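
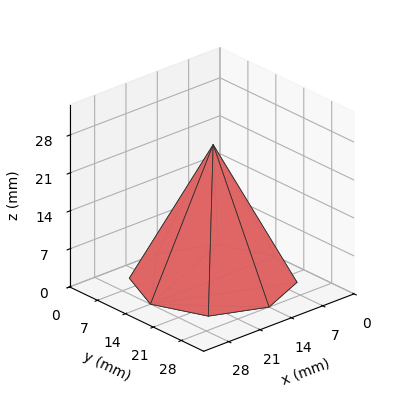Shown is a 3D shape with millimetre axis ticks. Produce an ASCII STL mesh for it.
Reading the render: the shape is a regular 8-sided pyramid, base circumscribed radius ≈ 14 mm, apex at z ≈ 25 mm (dimensions read to the nearest mm from the axis ticks). For the STL, each face is triangulated and given an outward normal.

solid part
  facet normal 0.0000 0.0000 -1.0000
    outer loop
      vertex 14.000 28.000 0.000
      vertex 23.899 23.899 0.000
      vertex 28.000 14.000 0.000
    endloop
  endfacet
  facet normal 0.0000 0.0000 -1.0000
    outer loop
      vertex 4.101 23.899 0.000
      vertex 14.000 28.000 0.000
      vertex 28.000 14.000 0.000
    endloop
  endfacet
  facet normal 0.0000 0.0000 -1.0000
    outer loop
      vertex 0.000 14.000 0.000
      vertex 4.101 23.899 0.000
      vertex 28.000 14.000 0.000
    endloop
  endfacet
  facet normal 0.0000 0.0000 -1.0000
    outer loop
      vertex 4.101 4.101 0.000
      vertex 0.000 14.000 0.000
      vertex 28.000 14.000 0.000
    endloop
  endfacet
  facet normal 0.0000 0.0000 -1.0000
    outer loop
      vertex 14.000 0.000 0.000
      vertex 4.101 4.101 0.000
      vertex 28.000 14.000 0.000
    endloop
  endfacet
  facet normal 0.0000 0.0000 -1.0000
    outer loop
      vertex 23.899 4.101 0.000
      vertex 14.000 0.000 0.000
      vertex 28.000 14.000 0.000
    endloop
  endfacet
  facet normal 0.8205 0.3399 0.4595
    outer loop
      vertex 28.000 14.000 0.000
      vertex 23.899 23.899 0.000
      vertex 14.000 14.000 25.000
    endloop
  endfacet
  facet normal 0.3399 0.8205 0.4595
    outer loop
      vertex 23.899 23.899 0.000
      vertex 14.000 28.000 0.000
      vertex 14.000 14.000 25.000
    endloop
  endfacet
  facet normal -0.3399 0.8205 0.4595
    outer loop
      vertex 14.000 28.000 0.000
      vertex 4.101 23.899 0.000
      vertex 14.000 14.000 25.000
    endloop
  endfacet
  facet normal -0.8205 0.3399 0.4595
    outer loop
      vertex 4.101 23.899 0.000
      vertex 0.000 14.000 0.000
      vertex 14.000 14.000 25.000
    endloop
  endfacet
  facet normal -0.8205 -0.3399 0.4595
    outer loop
      vertex 0.000 14.000 0.000
      vertex 4.101 4.101 0.000
      vertex 14.000 14.000 25.000
    endloop
  endfacet
  facet normal -0.3399 -0.8205 0.4595
    outer loop
      vertex 4.101 4.101 0.000
      vertex 14.000 0.000 0.000
      vertex 14.000 14.000 25.000
    endloop
  endfacet
  facet normal 0.3399 -0.8205 0.4595
    outer loop
      vertex 14.000 0.000 0.000
      vertex 23.899 4.101 0.000
      vertex 14.000 14.000 25.000
    endloop
  endfacet
  facet normal 0.8205 -0.3399 0.4595
    outer loop
      vertex 23.899 4.101 0.000
      vertex 28.000 14.000 0.000
      vertex 14.000 14.000 25.000
    endloop
  endfacet
endsolid part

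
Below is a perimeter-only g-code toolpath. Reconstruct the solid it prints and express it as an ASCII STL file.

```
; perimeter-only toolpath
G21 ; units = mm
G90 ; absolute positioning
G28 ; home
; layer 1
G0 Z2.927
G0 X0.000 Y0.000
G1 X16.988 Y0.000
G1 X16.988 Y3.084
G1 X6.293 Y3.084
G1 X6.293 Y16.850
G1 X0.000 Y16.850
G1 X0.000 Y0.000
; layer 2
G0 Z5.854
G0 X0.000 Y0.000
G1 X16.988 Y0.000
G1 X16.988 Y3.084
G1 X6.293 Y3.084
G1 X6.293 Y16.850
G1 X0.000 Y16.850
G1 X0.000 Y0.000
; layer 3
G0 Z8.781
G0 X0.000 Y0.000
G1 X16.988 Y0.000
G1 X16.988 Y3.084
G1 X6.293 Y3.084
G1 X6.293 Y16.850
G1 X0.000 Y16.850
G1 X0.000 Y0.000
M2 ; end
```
solid part
  facet normal 0.0000 0.0000 -1.0000
    outer loop
      vertex 16.988 3.084 0.000
      vertex 16.988 0.000 0.000
      vertex 0.000 0.000 0.000
    endloop
  endfacet
  facet normal 0.0000 0.0000 -1.0000
    outer loop
      vertex 6.293 3.084 0.000
      vertex 16.988 3.084 0.000
      vertex 0.000 0.000 0.000
    endloop
  endfacet
  facet normal 0.0000 0.0000 -1.0000
    outer loop
      vertex 6.293 16.850 0.000
      vertex 6.293 3.084 0.000
      vertex 0.000 0.000 0.000
    endloop
  endfacet
  facet normal 0.0000 0.0000 -1.0000
    outer loop
      vertex 0.000 16.850 0.000
      vertex 6.293 16.850 0.000
      vertex 0.000 0.000 0.000
    endloop
  endfacet
  facet normal 0.0000 0.0000 1.0000
    outer loop
      vertex 0.000 0.000 8.781
      vertex 16.988 0.000 8.781
      vertex 16.988 3.084 8.781
    endloop
  endfacet
  facet normal 0.0000 0.0000 1.0000
    outer loop
      vertex 0.000 0.000 8.781
      vertex 16.988 3.084 8.781
      vertex 6.293 3.084 8.781
    endloop
  endfacet
  facet normal 0.0000 0.0000 1.0000
    outer loop
      vertex 0.000 0.000 8.781
      vertex 6.293 3.084 8.781
      vertex 6.293 16.850 8.781
    endloop
  endfacet
  facet normal 0.0000 0.0000 1.0000
    outer loop
      vertex 0.000 0.000 8.781
      vertex 6.293 16.850 8.781
      vertex 0.000 16.850 8.781
    endloop
  endfacet
  facet normal 0.0000 -1.0000 0.0000
    outer loop
      vertex 0.000 0.000 0.000
      vertex 16.988 0.000 0.000
      vertex 16.988 0.000 8.781
    endloop
  endfacet
  facet normal 0.0000 -1.0000 0.0000
    outer loop
      vertex 0.000 0.000 0.000
      vertex 16.988 0.000 8.781
      vertex 0.000 0.000 8.781
    endloop
  endfacet
  facet normal 1.0000 0.0000 0.0000
    outer loop
      vertex 16.988 0.000 0.000
      vertex 16.988 3.084 0.000
      vertex 16.988 3.084 8.781
    endloop
  endfacet
  facet normal 1.0000 0.0000 0.0000
    outer loop
      vertex 16.988 0.000 0.000
      vertex 16.988 3.084 8.781
      vertex 16.988 0.000 8.781
    endloop
  endfacet
  facet normal 0.0000 1.0000 0.0000
    outer loop
      vertex 16.988 3.084 0.000
      vertex 6.293 3.084 0.000
      vertex 6.293 3.084 8.781
    endloop
  endfacet
  facet normal 0.0000 1.0000 0.0000
    outer loop
      vertex 16.988 3.084 0.000
      vertex 6.293 3.084 8.781
      vertex 16.988 3.084 8.781
    endloop
  endfacet
  facet normal 1.0000 0.0000 0.0000
    outer loop
      vertex 6.293 3.084 0.000
      vertex 6.293 16.850 0.000
      vertex 6.293 16.850 8.781
    endloop
  endfacet
  facet normal 1.0000 0.0000 0.0000
    outer loop
      vertex 6.293 3.084 0.000
      vertex 6.293 16.850 8.781
      vertex 6.293 3.084 8.781
    endloop
  endfacet
  facet normal 0.0000 1.0000 0.0000
    outer loop
      vertex 6.293 16.850 0.000
      vertex 0.000 16.850 0.000
      vertex 0.000 16.850 8.781
    endloop
  endfacet
  facet normal 0.0000 1.0000 0.0000
    outer loop
      vertex 6.293 16.850 0.000
      vertex 0.000 16.850 8.781
      vertex 6.293 16.850 8.781
    endloop
  endfacet
  facet normal -1.0000 0.0000 0.0000
    outer loop
      vertex 0.000 16.850 0.000
      vertex 0.000 0.000 0.000
      vertex 0.000 0.000 8.781
    endloop
  endfacet
  facet normal -1.0000 0.0000 0.0000
    outer loop
      vertex 0.000 16.850 0.000
      vertex 0.000 0.000 8.781
      vertex 0.000 16.850 8.781
    endloop
  endfacet
endsolid part

The G0 Z moves step by Δz≈2.927 mm. Every layer's G1 loop is the same polygon, so the solid is a straight extrusion of it from z=0 to z≈8.78. Closing with flat bottom and top caps and triangulating gives 20 facets — an L-shaped prism: outer 17 × 16.9 mm, arm thicknesses ≈ 3.08 mm (horizontal) and 6.29 mm (vertical), extruded 8.78 mm in z.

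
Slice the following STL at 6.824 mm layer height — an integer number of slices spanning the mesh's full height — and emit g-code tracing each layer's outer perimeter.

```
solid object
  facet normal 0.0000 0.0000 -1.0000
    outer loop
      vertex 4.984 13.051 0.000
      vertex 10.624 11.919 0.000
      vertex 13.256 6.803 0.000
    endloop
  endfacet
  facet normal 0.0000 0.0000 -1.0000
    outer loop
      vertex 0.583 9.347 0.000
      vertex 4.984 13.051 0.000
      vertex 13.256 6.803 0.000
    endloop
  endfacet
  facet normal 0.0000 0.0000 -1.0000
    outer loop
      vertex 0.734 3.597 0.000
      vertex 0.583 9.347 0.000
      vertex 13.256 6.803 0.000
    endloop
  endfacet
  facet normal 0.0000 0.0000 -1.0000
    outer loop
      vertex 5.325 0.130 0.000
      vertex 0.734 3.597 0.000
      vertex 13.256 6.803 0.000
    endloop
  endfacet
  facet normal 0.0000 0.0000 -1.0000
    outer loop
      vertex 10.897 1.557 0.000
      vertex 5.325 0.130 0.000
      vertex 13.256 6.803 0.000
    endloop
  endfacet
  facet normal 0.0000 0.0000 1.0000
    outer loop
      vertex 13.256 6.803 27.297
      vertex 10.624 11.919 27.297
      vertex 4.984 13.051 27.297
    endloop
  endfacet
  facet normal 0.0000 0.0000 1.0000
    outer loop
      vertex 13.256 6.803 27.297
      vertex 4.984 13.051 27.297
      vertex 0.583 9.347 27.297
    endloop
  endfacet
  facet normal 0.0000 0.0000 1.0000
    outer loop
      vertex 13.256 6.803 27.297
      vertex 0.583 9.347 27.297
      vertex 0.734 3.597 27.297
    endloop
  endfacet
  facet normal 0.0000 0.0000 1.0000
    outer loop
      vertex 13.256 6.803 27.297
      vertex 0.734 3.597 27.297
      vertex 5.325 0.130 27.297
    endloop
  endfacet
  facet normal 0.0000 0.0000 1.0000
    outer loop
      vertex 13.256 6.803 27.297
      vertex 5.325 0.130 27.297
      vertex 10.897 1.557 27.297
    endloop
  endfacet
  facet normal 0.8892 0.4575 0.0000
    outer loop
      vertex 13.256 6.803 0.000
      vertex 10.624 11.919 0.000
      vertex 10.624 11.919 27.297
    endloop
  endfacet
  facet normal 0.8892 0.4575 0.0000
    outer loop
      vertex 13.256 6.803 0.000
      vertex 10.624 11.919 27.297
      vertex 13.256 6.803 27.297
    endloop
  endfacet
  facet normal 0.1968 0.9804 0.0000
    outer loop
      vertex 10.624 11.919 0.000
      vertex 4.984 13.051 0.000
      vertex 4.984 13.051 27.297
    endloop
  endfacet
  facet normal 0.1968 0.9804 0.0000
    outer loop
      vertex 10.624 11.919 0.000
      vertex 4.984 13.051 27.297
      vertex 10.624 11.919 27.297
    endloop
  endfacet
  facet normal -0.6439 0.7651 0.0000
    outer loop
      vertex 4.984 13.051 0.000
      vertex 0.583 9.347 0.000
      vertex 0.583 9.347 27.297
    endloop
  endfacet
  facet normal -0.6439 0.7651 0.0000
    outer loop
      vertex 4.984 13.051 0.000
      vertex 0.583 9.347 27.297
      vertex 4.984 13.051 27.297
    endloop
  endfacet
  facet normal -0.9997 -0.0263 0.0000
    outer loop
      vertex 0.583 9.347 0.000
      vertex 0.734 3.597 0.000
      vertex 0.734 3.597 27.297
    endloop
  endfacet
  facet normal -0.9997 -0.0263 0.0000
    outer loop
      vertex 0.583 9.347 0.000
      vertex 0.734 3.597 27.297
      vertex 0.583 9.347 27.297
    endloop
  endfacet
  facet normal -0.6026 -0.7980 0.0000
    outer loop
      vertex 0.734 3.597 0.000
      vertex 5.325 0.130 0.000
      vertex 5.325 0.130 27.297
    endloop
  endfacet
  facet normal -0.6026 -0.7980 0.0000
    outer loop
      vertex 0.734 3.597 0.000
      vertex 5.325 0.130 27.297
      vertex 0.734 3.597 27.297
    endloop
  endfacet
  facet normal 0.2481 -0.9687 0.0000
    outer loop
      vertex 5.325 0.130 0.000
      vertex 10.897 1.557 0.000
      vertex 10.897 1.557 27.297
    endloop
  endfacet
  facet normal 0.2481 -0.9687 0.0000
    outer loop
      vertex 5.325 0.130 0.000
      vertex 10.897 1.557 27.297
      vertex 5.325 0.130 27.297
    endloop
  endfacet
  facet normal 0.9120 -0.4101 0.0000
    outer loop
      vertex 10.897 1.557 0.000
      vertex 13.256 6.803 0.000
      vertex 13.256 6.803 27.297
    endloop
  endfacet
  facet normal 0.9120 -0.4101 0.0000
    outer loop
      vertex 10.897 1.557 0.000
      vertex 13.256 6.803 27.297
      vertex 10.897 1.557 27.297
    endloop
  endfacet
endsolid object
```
; perimeter-only toolpath
G21 ; units = mm
G90 ; absolute positioning
G28 ; home
; layer 1
G0 Z6.824
G0 X13.256 Y6.803
G1 X10.624 Y11.919
G1 X4.984 Y13.051
G1 X0.583 Y9.347
G1 X0.734 Y3.597
G1 X5.325 Y0.130
G1 X10.897 Y1.557
G1 X13.256 Y6.803
; layer 2
G0 Z13.649
G0 X13.256 Y6.803
G1 X10.624 Y11.919
G1 X4.984 Y13.051
G1 X0.583 Y9.347
G1 X0.734 Y3.597
G1 X5.325 Y0.130
G1 X10.897 Y1.557
G1 X13.256 Y6.803
; layer 3
G0 Z20.473
G0 X13.256 Y6.803
G1 X10.624 Y11.919
G1 X4.984 Y13.051
G1 X0.583 Y9.347
G1 X0.734 Y3.597
G1 X5.325 Y0.130
G1 X10.897 Y1.557
G1 X13.256 Y6.803
; layer 4
G0 Z27.297
G0 X13.256 Y6.803
G1 X10.624 Y11.919
G1 X4.984 Y13.051
G1 X0.583 Y9.347
G1 X0.734 Y3.597
G1 X5.325 Y0.130
G1 X10.897 Y1.557
G1 X13.256 Y6.803
M2 ; end

The solid is a regular 7-sided prism (a cylinder approximated with 7 flat sides), circumscribed radius ≈ 6.63 mm, height ≈ 27.3 mm. Slicing at Δz = 6.824 mm — 4 equal slices spanning the solid's height, so layer i sits at z = i·h/4 — gives 4 non-empty perimeters. Each is a 7-segment closed polygon; G0 lifts to the layer z and rapids to the start vertex, then G1 traces the edges.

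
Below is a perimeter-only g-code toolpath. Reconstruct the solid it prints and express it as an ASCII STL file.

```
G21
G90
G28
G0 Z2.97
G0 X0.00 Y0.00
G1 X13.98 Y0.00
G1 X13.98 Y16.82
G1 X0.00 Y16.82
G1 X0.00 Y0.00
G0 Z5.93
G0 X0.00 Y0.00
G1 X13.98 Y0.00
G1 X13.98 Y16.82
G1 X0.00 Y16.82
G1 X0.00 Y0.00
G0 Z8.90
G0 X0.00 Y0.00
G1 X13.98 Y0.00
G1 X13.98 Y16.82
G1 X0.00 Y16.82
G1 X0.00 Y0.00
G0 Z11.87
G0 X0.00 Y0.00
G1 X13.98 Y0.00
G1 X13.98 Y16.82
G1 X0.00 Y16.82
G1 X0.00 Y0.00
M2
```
solid part
  facet normal 0.0000 0.0000 -1.0000
    outer loop
      vertex 13.98 16.82 0.00
      vertex 13.98 0.00 0.00
      vertex 0.00 0.00 0.00
    endloop
  endfacet
  facet normal 0.0000 0.0000 -1.0000
    outer loop
      vertex 0.00 16.82 0.00
      vertex 13.98 16.82 0.00
      vertex 0.00 0.00 0.00
    endloop
  endfacet
  facet normal 0.0000 0.0000 1.0000
    outer loop
      vertex 0.00 0.00 11.87
      vertex 13.98 0.00 11.87
      vertex 13.98 16.82 11.87
    endloop
  endfacet
  facet normal 0.0000 0.0000 1.0000
    outer loop
      vertex 0.00 0.00 11.87
      vertex 13.98 16.82 11.87
      vertex 0.00 16.82 11.87
    endloop
  endfacet
  facet normal 0.0000 -1.0000 0.0000
    outer loop
      vertex 0.00 0.00 0.00
      vertex 13.98 0.00 0.00
      vertex 13.98 0.00 11.87
    endloop
  endfacet
  facet normal 0.0000 -1.0000 0.0000
    outer loop
      vertex 0.00 0.00 0.00
      vertex 13.98 0.00 11.87
      vertex 0.00 0.00 11.87
    endloop
  endfacet
  facet normal 0.0000 1.0000 0.0000
    outer loop
      vertex 13.98 16.82 11.87
      vertex 13.98 16.82 0.00
      vertex 0.00 16.82 0.00
    endloop
  endfacet
  facet normal 0.0000 1.0000 0.0000
    outer loop
      vertex 0.00 16.82 11.87
      vertex 13.98 16.82 11.87
      vertex 0.00 16.82 0.00
    endloop
  endfacet
  facet normal -1.0000 0.0000 0.0000
    outer loop
      vertex 0.00 16.82 11.87
      vertex 0.00 16.82 0.00
      vertex 0.00 0.00 0.00
    endloop
  endfacet
  facet normal -1.0000 0.0000 0.0000
    outer loop
      vertex 0.00 0.00 11.87
      vertex 0.00 16.82 11.87
      vertex 0.00 0.00 0.00
    endloop
  endfacet
  facet normal 1.0000 0.0000 0.0000
    outer loop
      vertex 13.98 0.00 0.00
      vertex 13.98 16.82 0.00
      vertex 13.98 16.82 11.87
    endloop
  endfacet
  facet normal 1.0000 0.0000 0.0000
    outer loop
      vertex 13.98 0.00 0.00
      vertex 13.98 16.82 11.87
      vertex 13.98 0.00 11.87
    endloop
  endfacet
endsolid part

The G0 Z moves step by Δz≈2.97 mm. Every layer's G1 loop is the same polygon, so the solid is a straight extrusion of it from z=0 to z≈11.9. Closing with flat bottom and top caps and triangulating gives 12 facets — a rectangular box, roughly 14 × 16.8 mm footprint and 11.9 mm tall.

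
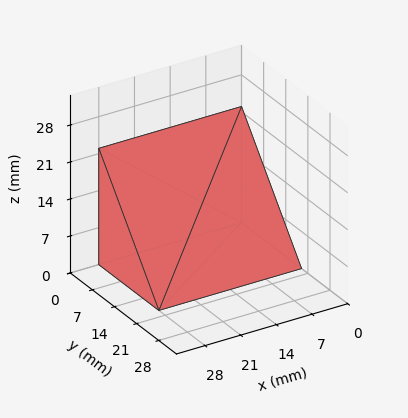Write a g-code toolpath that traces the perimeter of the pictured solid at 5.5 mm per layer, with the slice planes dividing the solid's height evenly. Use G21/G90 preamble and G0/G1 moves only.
Reading the render: the shape is a wedge (ramp): 28 × 19 mm base, rising to 22 mm along the y=0 edge and sloping linearly to z=0 at y=19 (dimensions read to the nearest mm from the axis ticks). For the g-code, the solid's height is divided into equal slices at the stated Δz and each level perimeter traced with G1 moves after a G0 lift.

; perimeter-only toolpath
G21 ; units = mm
G90 ; absolute positioning
G28 ; home
; layer 1
G0 Z5.5
G0 X0.0 Y0.0
G1 X28.0 Y0.0
G1 X28.0 Y14.2
G1 X0.0 Y14.2
G1 X0.0 Y0.0
; layer 2
G0 Z11.0
G0 X0.0 Y0.0
G1 X28.0 Y0.0
G1 X28.0 Y9.5
G1 X0.0 Y9.5
G1 X0.0 Y0.0
; layer 3
G0 Z16.5
G0 X0.0 Y0.0
G1 X28.0 Y0.0
G1 X28.0 Y4.8
G1 X0.0 Y4.8
G1 X0.0 Y0.0
M2 ; end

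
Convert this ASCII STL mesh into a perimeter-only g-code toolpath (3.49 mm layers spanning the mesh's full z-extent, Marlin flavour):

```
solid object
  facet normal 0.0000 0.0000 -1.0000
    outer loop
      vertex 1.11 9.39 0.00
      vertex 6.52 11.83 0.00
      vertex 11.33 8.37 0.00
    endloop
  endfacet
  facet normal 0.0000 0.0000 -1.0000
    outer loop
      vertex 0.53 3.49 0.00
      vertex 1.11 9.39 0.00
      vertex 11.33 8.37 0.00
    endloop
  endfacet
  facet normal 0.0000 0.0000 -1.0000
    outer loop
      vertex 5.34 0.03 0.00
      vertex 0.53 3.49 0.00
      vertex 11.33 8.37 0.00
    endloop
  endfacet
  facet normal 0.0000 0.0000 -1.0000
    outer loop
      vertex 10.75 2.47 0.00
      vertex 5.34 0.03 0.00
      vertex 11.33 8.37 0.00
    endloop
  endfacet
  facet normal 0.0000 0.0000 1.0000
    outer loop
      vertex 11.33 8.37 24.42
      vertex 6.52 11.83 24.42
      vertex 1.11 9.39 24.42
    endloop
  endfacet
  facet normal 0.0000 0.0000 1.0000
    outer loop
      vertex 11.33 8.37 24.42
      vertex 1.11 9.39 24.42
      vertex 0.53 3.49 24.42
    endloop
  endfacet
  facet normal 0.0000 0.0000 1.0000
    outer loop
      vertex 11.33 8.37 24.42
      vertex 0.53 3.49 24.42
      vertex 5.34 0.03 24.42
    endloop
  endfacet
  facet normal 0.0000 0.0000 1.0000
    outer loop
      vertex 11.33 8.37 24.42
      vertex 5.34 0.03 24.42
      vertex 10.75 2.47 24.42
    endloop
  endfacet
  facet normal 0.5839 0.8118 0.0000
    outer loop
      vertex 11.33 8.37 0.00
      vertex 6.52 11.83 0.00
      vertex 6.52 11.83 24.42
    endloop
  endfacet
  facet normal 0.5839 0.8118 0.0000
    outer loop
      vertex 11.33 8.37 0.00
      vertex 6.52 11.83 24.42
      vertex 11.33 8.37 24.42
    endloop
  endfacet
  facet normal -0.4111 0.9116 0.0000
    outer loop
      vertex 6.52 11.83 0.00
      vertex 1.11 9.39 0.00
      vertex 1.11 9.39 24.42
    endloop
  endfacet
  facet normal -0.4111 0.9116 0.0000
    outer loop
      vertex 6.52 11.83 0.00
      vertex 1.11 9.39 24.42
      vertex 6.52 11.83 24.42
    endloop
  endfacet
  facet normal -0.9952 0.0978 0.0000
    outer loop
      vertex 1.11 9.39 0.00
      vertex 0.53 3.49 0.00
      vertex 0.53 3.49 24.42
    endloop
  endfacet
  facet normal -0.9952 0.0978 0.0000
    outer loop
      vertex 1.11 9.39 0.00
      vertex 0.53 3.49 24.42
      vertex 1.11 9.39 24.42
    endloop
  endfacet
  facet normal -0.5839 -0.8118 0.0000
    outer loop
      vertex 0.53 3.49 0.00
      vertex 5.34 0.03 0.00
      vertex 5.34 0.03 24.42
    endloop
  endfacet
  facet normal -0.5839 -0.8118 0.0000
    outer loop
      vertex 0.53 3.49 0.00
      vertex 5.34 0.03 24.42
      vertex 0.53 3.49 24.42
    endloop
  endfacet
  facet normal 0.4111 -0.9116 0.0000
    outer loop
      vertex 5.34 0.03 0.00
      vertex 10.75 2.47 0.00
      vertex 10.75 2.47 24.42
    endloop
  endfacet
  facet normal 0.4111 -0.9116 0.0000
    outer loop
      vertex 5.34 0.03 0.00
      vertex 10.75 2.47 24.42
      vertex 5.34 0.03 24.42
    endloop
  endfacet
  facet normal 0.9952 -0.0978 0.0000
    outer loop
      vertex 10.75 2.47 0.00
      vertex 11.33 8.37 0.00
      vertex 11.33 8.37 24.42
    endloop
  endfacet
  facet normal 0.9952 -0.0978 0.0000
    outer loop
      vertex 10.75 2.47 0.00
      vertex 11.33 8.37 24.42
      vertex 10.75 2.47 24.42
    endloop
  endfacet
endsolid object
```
; perimeter-only toolpath
G21 ; units = mm
G90 ; absolute positioning
G28 ; home
; layer 1
G0 Z3.49
G0 X11.33 Y8.37
G1 X6.52 Y11.83
G1 X1.11 Y9.39
G1 X0.53 Y3.49
G1 X5.34 Y0.03
G1 X10.75 Y2.47
G1 X11.33 Y8.37
; layer 2
G0 Z6.98
G0 X11.33 Y8.37
G1 X6.52 Y11.83
G1 X1.11 Y9.39
G1 X0.53 Y3.49
G1 X5.34 Y0.03
G1 X10.75 Y2.47
G1 X11.33 Y8.37
; layer 3
G0 Z10.47
G0 X11.33 Y8.37
G1 X6.52 Y11.83
G1 X1.11 Y9.39
G1 X0.53 Y3.49
G1 X5.34 Y0.03
G1 X10.75 Y2.47
G1 X11.33 Y8.37
; layer 4
G0 Z13.95
G0 X11.33 Y8.37
G1 X6.52 Y11.83
G1 X1.11 Y9.39
G1 X0.53 Y3.49
G1 X5.34 Y0.03
G1 X10.75 Y2.47
G1 X11.33 Y8.37
; layer 5
G0 Z17.44
G0 X11.33 Y8.37
G1 X6.52 Y11.83
G1 X1.11 Y9.39
G1 X0.53 Y3.49
G1 X5.34 Y0.03
G1 X10.75 Y2.47
G1 X11.33 Y8.37
; layer 6
G0 Z20.93
G0 X11.33 Y8.37
G1 X6.52 Y11.83
G1 X1.11 Y9.39
G1 X0.53 Y3.49
G1 X5.34 Y0.03
G1 X10.75 Y2.47
G1 X11.33 Y8.37
; layer 7
G0 Z24.42
G0 X11.33 Y8.37
G1 X6.52 Y11.83
G1 X1.11 Y9.39
G1 X0.53 Y3.49
G1 X5.34 Y0.03
G1 X10.75 Y2.47
G1 X11.33 Y8.37
M2 ; end

The solid is a regular 6-sided prism (a cylinder approximated with 6 flat sides), circumscribed radius ≈ 5.93 mm, height ≈ 24.4 mm. Slicing at Δz = 3.49 mm — 7 equal slices spanning the solid's height, so layer i sits at z = i·h/7 — gives 7 non-empty perimeters. Each is a 6-segment closed polygon; G0 lifts to the layer z and rapids to the start vertex, then G1 traces the edges.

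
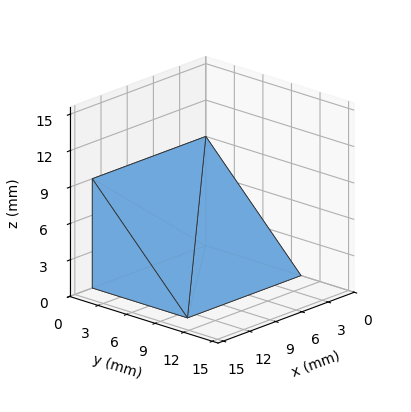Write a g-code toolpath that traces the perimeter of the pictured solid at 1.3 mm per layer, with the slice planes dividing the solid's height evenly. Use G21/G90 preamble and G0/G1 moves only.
Reading the render: the shape is a wedge (ramp): 13 × 10 mm base, rising to 9 mm along the y=0 edge and sloping linearly to z=0 at y=10 (dimensions read to the nearest mm from the axis ticks). For the g-code, the solid's height is divided into equal slices at the stated Δz and each level perimeter traced with G1 moves after a G0 lift.

; perimeter-only toolpath
G21 ; units = mm
G90 ; absolute positioning
G28 ; home
; layer 1
G0 Z1.3
G0 X0.0 Y0.0
G1 X13.0 Y0.0
G1 X13.0 Y8.6
G1 X0.0 Y8.6
G1 X0.0 Y0.0
; layer 2
G0 Z2.6
G0 X0.0 Y0.0
G1 X13.0 Y0.0
G1 X13.0 Y7.1
G1 X0.0 Y7.1
G1 X0.0 Y0.0
; layer 3
G0 Z3.9
G0 X0.0 Y0.0
G1 X13.0 Y0.0
G1 X13.0 Y5.7
G1 X0.0 Y5.7
G1 X0.0 Y0.0
; layer 4
G0 Z5.1
G0 X0.0 Y0.0
G1 X13.0 Y0.0
G1 X13.0 Y4.3
G1 X0.0 Y4.3
G1 X0.0 Y0.0
; layer 5
G0 Z6.4
G0 X0.0 Y0.0
G1 X13.0 Y0.0
G1 X13.0 Y2.9
G1 X0.0 Y2.9
G1 X0.0 Y0.0
; layer 6
G0 Z7.7
G0 X0.0 Y0.0
G1 X13.0 Y0.0
G1 X13.0 Y1.4
G1 X0.0 Y1.4
G1 X0.0 Y0.0
M2 ; end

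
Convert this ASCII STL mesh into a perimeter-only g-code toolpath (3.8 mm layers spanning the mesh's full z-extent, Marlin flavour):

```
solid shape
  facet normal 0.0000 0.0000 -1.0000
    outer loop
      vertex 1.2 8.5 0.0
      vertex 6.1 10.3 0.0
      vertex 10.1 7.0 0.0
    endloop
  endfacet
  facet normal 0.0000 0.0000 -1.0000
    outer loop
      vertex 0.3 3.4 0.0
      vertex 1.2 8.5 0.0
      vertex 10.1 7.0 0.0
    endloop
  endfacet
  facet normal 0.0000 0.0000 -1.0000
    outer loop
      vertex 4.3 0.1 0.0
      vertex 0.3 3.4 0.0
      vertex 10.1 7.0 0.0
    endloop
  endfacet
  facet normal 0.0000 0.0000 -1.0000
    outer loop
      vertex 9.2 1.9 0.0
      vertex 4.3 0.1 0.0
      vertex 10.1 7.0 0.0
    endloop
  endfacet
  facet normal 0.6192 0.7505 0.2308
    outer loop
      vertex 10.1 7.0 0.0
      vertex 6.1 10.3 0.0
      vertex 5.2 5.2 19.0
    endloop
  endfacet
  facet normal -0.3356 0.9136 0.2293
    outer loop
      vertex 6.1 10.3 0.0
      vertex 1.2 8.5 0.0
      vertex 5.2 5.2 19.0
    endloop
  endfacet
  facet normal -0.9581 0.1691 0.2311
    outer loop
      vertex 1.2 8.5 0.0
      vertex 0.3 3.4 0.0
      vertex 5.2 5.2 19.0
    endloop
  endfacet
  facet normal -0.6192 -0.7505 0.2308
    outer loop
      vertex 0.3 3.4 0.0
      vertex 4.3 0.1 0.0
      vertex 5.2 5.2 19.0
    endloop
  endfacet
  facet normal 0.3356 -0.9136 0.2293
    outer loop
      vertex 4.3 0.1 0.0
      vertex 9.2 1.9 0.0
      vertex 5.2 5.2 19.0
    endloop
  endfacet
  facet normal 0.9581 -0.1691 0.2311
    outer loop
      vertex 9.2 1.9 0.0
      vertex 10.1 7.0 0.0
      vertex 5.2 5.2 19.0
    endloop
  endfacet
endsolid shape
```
; perimeter-only toolpath
G21 ; units = mm
G90 ; absolute positioning
G28 ; home
; layer 1
G0 Z3.8
G0 X9.1 Y6.6
G1 X5.9 Y9.3
G1 X2.0 Y7.8
G1 X1.3 Y3.8
G1 X4.5 Y1.1
G1 X8.4 Y2.6
G1 X9.1 Y6.6
; layer 2
G0 Z7.6
G0 X8.1 Y6.3
G1 X5.7 Y8.3
G1 X2.8 Y7.2
G1 X2.3 Y4.1
G1 X4.7 Y2.1
G1 X7.6 Y3.2
G1 X8.1 Y6.3
; layer 3
G0 Z11.4
G0 X7.2 Y5.9
G1 X5.6 Y7.2
G1 X3.6 Y6.5
G1 X3.2 Y4.5
G1 X4.8 Y3.2
G1 X6.8 Y3.9
G1 X7.2 Y5.9
; layer 4
G0 Z15.2
G0 X6.2 Y5.6
G1 X5.4 Y6.2
G1 X4.4 Y5.9
G1 X4.2 Y4.8
G1 X5.0 Y4.2
G1 X6.0 Y4.5
G1 X6.2 Y5.6
M2 ; end

The solid is a regular 6-sided pyramid, base circumscribed radius ≈ 5.2 mm, apex at z ≈ 19 mm. Slicing at Δz = 3.8 mm — 5 equal slices spanning the solid's height, so layer i sits at z = i·h/5 — gives 4 non-empty perimeters. Each is a 6-segment closed polygon; G0 lifts to the layer z and rapids to the start vertex, then G1 traces the edges. The cross-section shrinks linearly with z (the slice at the apex is degenerate and omitted).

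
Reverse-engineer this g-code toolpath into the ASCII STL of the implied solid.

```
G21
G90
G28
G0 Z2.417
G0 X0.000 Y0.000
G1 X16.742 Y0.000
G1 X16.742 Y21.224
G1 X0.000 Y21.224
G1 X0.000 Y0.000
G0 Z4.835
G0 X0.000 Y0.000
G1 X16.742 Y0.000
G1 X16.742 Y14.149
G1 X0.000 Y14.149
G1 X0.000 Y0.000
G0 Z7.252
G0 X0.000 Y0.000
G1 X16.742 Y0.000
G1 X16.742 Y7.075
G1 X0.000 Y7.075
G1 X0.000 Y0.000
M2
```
solid part
  facet normal 0.0000 0.0000 -1.0000
    outer loop
      vertex 16.742 28.299 0.000
      vertex 16.742 0.000 0.000
      vertex 0.000 0.000 0.000
    endloop
  endfacet
  facet normal 0.0000 0.0000 -1.0000
    outer loop
      vertex 0.000 28.299 0.000
      vertex 16.742 28.299 0.000
      vertex 0.000 0.000 0.000
    endloop
  endfacet
  facet normal 0.0000 -1.0000 0.0000
    outer loop
      vertex 0.000 0.000 0.000
      vertex 16.742 0.000 0.000
      vertex 16.742 0.000 9.669
    endloop
  endfacet
  facet normal 0.0000 -1.0000 0.0000
    outer loop
      vertex 0.000 0.000 0.000
      vertex 16.742 0.000 9.669
      vertex 0.000 0.000 9.669
    endloop
  endfacet
  facet normal 0.0000 0.3233 0.9463
    outer loop
      vertex 0.000 0.000 9.669
      vertex 16.742 0.000 9.669
      vertex 16.742 28.299 0.000
    endloop
  endfacet
  facet normal 0.0000 0.3233 0.9463
    outer loop
      vertex 0.000 0.000 9.669
      vertex 16.742 28.299 0.000
      vertex 0.000 28.299 0.000
    endloop
  endfacet
  facet normal -1.0000 0.0000 0.0000
    outer loop
      vertex 0.000 0.000 9.669
      vertex 0.000 28.299 0.000
      vertex 0.000 0.000 0.000
    endloop
  endfacet
  facet normal 1.0000 0.0000 0.0000
    outer loop
      vertex 16.742 0.000 0.000
      vertex 16.742 28.299 0.000
      vertex 16.742 0.000 9.669
    endloop
  endfacet
endsolid part

The G0 Z moves step by Δz≈2.417 mm. The G1 loops shrink linearly with z, so the solid tapers from its base footprint up to z≈9.67. Closing with a flat bottom cap and the tapered top and triangulating gives 8 facets — a wedge (ramp): 16.7 × 28.3 mm base, rising to 9.67 mm along the y=0 edge and sloping linearly to z=0 at y=28.3.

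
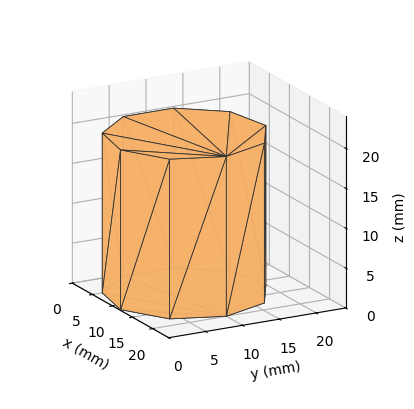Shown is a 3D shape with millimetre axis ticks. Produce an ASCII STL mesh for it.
Reading the render: the shape is a regular 9-sided prism (a cylinder approximated with 9 flat sides), circumscribed radius ≈ 10 mm, height ≈ 20 mm (dimensions read to the nearest mm from the axis ticks). For the STL, each face is triangulated and given an outward normal.

solid part
  facet normal 0.0000 0.0000 -1.0000
    outer loop
      vertex 11.74 19.85 0.00
      vertex 17.66 16.43 0.00
      vertex 20.00 10.00 0.00
    endloop
  endfacet
  facet normal 0.0000 0.0000 -1.0000
    outer loop
      vertex 5.00 18.66 0.00
      vertex 11.74 19.85 0.00
      vertex 20.00 10.00 0.00
    endloop
  endfacet
  facet normal 0.0000 0.0000 -1.0000
    outer loop
      vertex 0.60 13.42 0.00
      vertex 5.00 18.66 0.00
      vertex 20.00 10.00 0.00
    endloop
  endfacet
  facet normal 0.0000 0.0000 -1.0000
    outer loop
      vertex 0.60 6.58 0.00
      vertex 0.60 13.42 0.00
      vertex 20.00 10.00 0.00
    endloop
  endfacet
  facet normal 0.0000 0.0000 -1.0000
    outer loop
      vertex 5.00 1.34 0.00
      vertex 0.60 6.58 0.00
      vertex 20.00 10.00 0.00
    endloop
  endfacet
  facet normal 0.0000 0.0000 -1.0000
    outer loop
      vertex 11.74 0.15 0.00
      vertex 5.00 1.34 0.00
      vertex 20.00 10.00 0.00
    endloop
  endfacet
  facet normal 0.0000 0.0000 -1.0000
    outer loop
      vertex 17.66 3.57 0.00
      vertex 11.74 0.15 0.00
      vertex 20.00 10.00 0.00
    endloop
  endfacet
  facet normal 0.0000 0.0000 1.0000
    outer loop
      vertex 20.00 10.00 20.00
      vertex 17.66 16.43 20.00
      vertex 11.74 19.85 20.00
    endloop
  endfacet
  facet normal 0.0000 0.0000 1.0000
    outer loop
      vertex 20.00 10.00 20.00
      vertex 11.74 19.85 20.00
      vertex 5.00 18.66 20.00
    endloop
  endfacet
  facet normal 0.0000 0.0000 1.0000
    outer loop
      vertex 20.00 10.00 20.00
      vertex 5.00 18.66 20.00
      vertex 0.60 13.42 20.00
    endloop
  endfacet
  facet normal 0.0000 0.0000 1.0000
    outer loop
      vertex 20.00 10.00 20.00
      vertex 0.60 13.42 20.00
      vertex 0.60 6.58 20.00
    endloop
  endfacet
  facet normal 0.0000 0.0000 1.0000
    outer loop
      vertex 20.00 10.00 20.00
      vertex 0.60 6.58 20.00
      vertex 5.00 1.34 20.00
    endloop
  endfacet
  facet normal 0.0000 0.0000 1.0000
    outer loop
      vertex 20.00 10.00 20.00
      vertex 5.00 1.34 20.00
      vertex 11.74 0.15 20.00
    endloop
  endfacet
  facet normal 0.0000 0.0000 1.0000
    outer loop
      vertex 20.00 10.00 20.00
      vertex 11.74 0.15 20.00
      vertex 17.66 3.57 20.00
    endloop
  endfacet
  facet normal 0.9397 0.3420 0.0000
    outer loop
      vertex 20.00 10.00 0.00
      vertex 17.66 16.43 0.00
      vertex 17.66 16.43 20.00
    endloop
  endfacet
  facet normal 0.9397 0.3420 0.0000
    outer loop
      vertex 20.00 10.00 0.00
      vertex 17.66 16.43 20.00
      vertex 20.00 10.00 20.00
    endloop
  endfacet
  facet normal 0.5002 0.8659 0.0000
    outer loop
      vertex 17.66 16.43 0.00
      vertex 11.74 19.85 0.00
      vertex 11.74 19.85 20.00
    endloop
  endfacet
  facet normal 0.5002 0.8659 0.0000
    outer loop
      vertex 17.66 16.43 0.00
      vertex 11.74 19.85 20.00
      vertex 17.66 16.43 20.00
    endloop
  endfacet
  facet normal -0.1739 0.9848 0.0000
    outer loop
      vertex 11.74 19.85 0.00
      vertex 5.00 18.66 0.00
      vertex 5.00 18.66 20.00
    endloop
  endfacet
  facet normal -0.1739 0.9848 0.0000
    outer loop
      vertex 11.74 19.85 0.00
      vertex 5.00 18.66 20.00
      vertex 11.74 19.85 20.00
    endloop
  endfacet
  facet normal -0.7658 0.6431 0.0000
    outer loop
      vertex 5.00 18.66 0.00
      vertex 0.60 13.42 0.00
      vertex 0.60 13.42 20.00
    endloop
  endfacet
  facet normal -0.7658 0.6431 0.0000
    outer loop
      vertex 5.00 18.66 0.00
      vertex 0.60 13.42 20.00
      vertex 5.00 18.66 20.00
    endloop
  endfacet
  facet normal -1.0000 0.0000 0.0000
    outer loop
      vertex 0.60 13.42 0.00
      vertex 0.60 6.58 0.00
      vertex 0.60 6.58 20.00
    endloop
  endfacet
  facet normal -1.0000 0.0000 0.0000
    outer loop
      vertex 0.60 13.42 0.00
      vertex 0.60 6.58 20.00
      vertex 0.60 13.42 20.00
    endloop
  endfacet
  facet normal -0.7658 -0.6431 0.0000
    outer loop
      vertex 0.60 6.58 0.00
      vertex 5.00 1.34 0.00
      vertex 5.00 1.34 20.00
    endloop
  endfacet
  facet normal -0.7658 -0.6431 0.0000
    outer loop
      vertex 0.60 6.58 0.00
      vertex 5.00 1.34 20.00
      vertex 0.60 6.58 20.00
    endloop
  endfacet
  facet normal -0.1739 -0.9848 0.0000
    outer loop
      vertex 5.00 1.34 0.00
      vertex 11.74 0.15 0.00
      vertex 11.74 0.15 20.00
    endloop
  endfacet
  facet normal -0.1739 -0.9848 0.0000
    outer loop
      vertex 5.00 1.34 0.00
      vertex 11.74 0.15 20.00
      vertex 5.00 1.34 20.00
    endloop
  endfacet
  facet normal 0.5002 -0.8659 0.0000
    outer loop
      vertex 11.74 0.15 0.00
      vertex 17.66 3.57 0.00
      vertex 17.66 3.57 20.00
    endloop
  endfacet
  facet normal 0.5002 -0.8659 0.0000
    outer loop
      vertex 11.74 0.15 0.00
      vertex 17.66 3.57 20.00
      vertex 11.74 0.15 20.00
    endloop
  endfacet
  facet normal 0.9397 -0.3420 0.0000
    outer loop
      vertex 17.66 3.57 0.00
      vertex 20.00 10.00 0.00
      vertex 20.00 10.00 20.00
    endloop
  endfacet
  facet normal 0.9397 -0.3420 0.0000
    outer loop
      vertex 17.66 3.57 0.00
      vertex 20.00 10.00 20.00
      vertex 17.66 3.57 20.00
    endloop
  endfacet
endsolid part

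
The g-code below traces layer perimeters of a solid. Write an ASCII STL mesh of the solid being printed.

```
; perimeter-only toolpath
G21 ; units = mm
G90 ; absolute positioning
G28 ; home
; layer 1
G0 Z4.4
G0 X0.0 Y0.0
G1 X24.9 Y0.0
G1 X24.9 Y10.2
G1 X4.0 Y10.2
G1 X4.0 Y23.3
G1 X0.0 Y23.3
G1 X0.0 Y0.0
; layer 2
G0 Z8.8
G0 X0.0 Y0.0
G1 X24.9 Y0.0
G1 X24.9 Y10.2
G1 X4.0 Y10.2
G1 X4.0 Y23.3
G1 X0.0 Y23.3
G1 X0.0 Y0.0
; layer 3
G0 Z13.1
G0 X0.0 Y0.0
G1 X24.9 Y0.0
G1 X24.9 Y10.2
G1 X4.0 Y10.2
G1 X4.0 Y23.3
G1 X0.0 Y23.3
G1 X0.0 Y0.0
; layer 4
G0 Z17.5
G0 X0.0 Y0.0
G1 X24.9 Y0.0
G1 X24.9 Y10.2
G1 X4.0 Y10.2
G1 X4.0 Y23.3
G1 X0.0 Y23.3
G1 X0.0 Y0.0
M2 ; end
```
solid part
  facet normal 0.0000 0.0000 -1.0000
    outer loop
      vertex 24.9 10.2 0.0
      vertex 24.9 0.0 0.0
      vertex 0.0 0.0 0.0
    endloop
  endfacet
  facet normal 0.0000 0.0000 -1.0000
    outer loop
      vertex 4.0 10.2 0.0
      vertex 24.9 10.2 0.0
      vertex 0.0 0.0 0.0
    endloop
  endfacet
  facet normal 0.0000 0.0000 -1.0000
    outer loop
      vertex 4.0 23.3 0.0
      vertex 4.0 10.2 0.0
      vertex 0.0 0.0 0.0
    endloop
  endfacet
  facet normal 0.0000 0.0000 -1.0000
    outer loop
      vertex 0.0 23.3 0.0
      vertex 4.0 23.3 0.0
      vertex 0.0 0.0 0.0
    endloop
  endfacet
  facet normal 0.0000 0.0000 1.0000
    outer loop
      vertex 0.0 0.0 17.5
      vertex 24.9 0.0 17.5
      vertex 24.9 10.2 17.5
    endloop
  endfacet
  facet normal 0.0000 0.0000 1.0000
    outer loop
      vertex 0.0 0.0 17.5
      vertex 24.9 10.2 17.5
      vertex 4.0 10.2 17.5
    endloop
  endfacet
  facet normal 0.0000 0.0000 1.0000
    outer loop
      vertex 0.0 0.0 17.5
      vertex 4.0 10.2 17.5
      vertex 4.0 23.3 17.5
    endloop
  endfacet
  facet normal 0.0000 0.0000 1.0000
    outer loop
      vertex 0.0 0.0 17.5
      vertex 4.0 23.3 17.5
      vertex 0.0 23.3 17.5
    endloop
  endfacet
  facet normal 0.0000 -1.0000 0.0000
    outer loop
      vertex 0.0 0.0 0.0
      vertex 24.9 0.0 0.0
      vertex 24.9 0.0 17.5
    endloop
  endfacet
  facet normal 0.0000 -1.0000 0.0000
    outer loop
      vertex 0.0 0.0 0.0
      vertex 24.9 0.0 17.5
      vertex 0.0 0.0 17.5
    endloop
  endfacet
  facet normal 1.0000 0.0000 0.0000
    outer loop
      vertex 24.9 0.0 0.0
      vertex 24.9 10.2 0.0
      vertex 24.9 10.2 17.5
    endloop
  endfacet
  facet normal 1.0000 0.0000 0.0000
    outer loop
      vertex 24.9 0.0 0.0
      vertex 24.9 10.2 17.5
      vertex 24.9 0.0 17.5
    endloop
  endfacet
  facet normal 0.0000 1.0000 0.0000
    outer loop
      vertex 24.9 10.2 0.0
      vertex 4.0 10.2 0.0
      vertex 4.0 10.2 17.5
    endloop
  endfacet
  facet normal 0.0000 1.0000 0.0000
    outer loop
      vertex 24.9 10.2 0.0
      vertex 4.0 10.2 17.5
      vertex 24.9 10.2 17.5
    endloop
  endfacet
  facet normal 1.0000 0.0000 0.0000
    outer loop
      vertex 4.0 10.2 0.0
      vertex 4.0 23.3 0.0
      vertex 4.0 23.3 17.5
    endloop
  endfacet
  facet normal 1.0000 0.0000 0.0000
    outer loop
      vertex 4.0 10.2 0.0
      vertex 4.0 23.3 17.5
      vertex 4.0 10.2 17.5
    endloop
  endfacet
  facet normal 0.0000 1.0000 0.0000
    outer loop
      vertex 4.0 23.3 0.0
      vertex 0.0 23.3 0.0
      vertex 0.0 23.3 17.5
    endloop
  endfacet
  facet normal 0.0000 1.0000 0.0000
    outer loop
      vertex 4.0 23.3 0.0
      vertex 0.0 23.3 17.5
      vertex 4.0 23.3 17.5
    endloop
  endfacet
  facet normal -1.0000 0.0000 0.0000
    outer loop
      vertex 0.0 23.3 0.0
      vertex 0.0 0.0 0.0
      vertex 0.0 0.0 17.5
    endloop
  endfacet
  facet normal -1.0000 0.0000 0.0000
    outer loop
      vertex 0.0 23.3 0.0
      vertex 0.0 0.0 17.5
      vertex 0.0 23.3 17.5
    endloop
  endfacet
endsolid part

The G0 Z moves step by Δz≈4.4 mm. Every layer's G1 loop is the same polygon, so the solid is a straight extrusion of it from z=0 to z≈17.5. Closing with flat bottom and top caps and triangulating gives 20 facets — an L-shaped prism: outer 24.9 × 23.3 mm, arm thicknesses ≈ 10.2 mm (horizontal) and 4 mm (vertical), extruded 17.5 mm in z.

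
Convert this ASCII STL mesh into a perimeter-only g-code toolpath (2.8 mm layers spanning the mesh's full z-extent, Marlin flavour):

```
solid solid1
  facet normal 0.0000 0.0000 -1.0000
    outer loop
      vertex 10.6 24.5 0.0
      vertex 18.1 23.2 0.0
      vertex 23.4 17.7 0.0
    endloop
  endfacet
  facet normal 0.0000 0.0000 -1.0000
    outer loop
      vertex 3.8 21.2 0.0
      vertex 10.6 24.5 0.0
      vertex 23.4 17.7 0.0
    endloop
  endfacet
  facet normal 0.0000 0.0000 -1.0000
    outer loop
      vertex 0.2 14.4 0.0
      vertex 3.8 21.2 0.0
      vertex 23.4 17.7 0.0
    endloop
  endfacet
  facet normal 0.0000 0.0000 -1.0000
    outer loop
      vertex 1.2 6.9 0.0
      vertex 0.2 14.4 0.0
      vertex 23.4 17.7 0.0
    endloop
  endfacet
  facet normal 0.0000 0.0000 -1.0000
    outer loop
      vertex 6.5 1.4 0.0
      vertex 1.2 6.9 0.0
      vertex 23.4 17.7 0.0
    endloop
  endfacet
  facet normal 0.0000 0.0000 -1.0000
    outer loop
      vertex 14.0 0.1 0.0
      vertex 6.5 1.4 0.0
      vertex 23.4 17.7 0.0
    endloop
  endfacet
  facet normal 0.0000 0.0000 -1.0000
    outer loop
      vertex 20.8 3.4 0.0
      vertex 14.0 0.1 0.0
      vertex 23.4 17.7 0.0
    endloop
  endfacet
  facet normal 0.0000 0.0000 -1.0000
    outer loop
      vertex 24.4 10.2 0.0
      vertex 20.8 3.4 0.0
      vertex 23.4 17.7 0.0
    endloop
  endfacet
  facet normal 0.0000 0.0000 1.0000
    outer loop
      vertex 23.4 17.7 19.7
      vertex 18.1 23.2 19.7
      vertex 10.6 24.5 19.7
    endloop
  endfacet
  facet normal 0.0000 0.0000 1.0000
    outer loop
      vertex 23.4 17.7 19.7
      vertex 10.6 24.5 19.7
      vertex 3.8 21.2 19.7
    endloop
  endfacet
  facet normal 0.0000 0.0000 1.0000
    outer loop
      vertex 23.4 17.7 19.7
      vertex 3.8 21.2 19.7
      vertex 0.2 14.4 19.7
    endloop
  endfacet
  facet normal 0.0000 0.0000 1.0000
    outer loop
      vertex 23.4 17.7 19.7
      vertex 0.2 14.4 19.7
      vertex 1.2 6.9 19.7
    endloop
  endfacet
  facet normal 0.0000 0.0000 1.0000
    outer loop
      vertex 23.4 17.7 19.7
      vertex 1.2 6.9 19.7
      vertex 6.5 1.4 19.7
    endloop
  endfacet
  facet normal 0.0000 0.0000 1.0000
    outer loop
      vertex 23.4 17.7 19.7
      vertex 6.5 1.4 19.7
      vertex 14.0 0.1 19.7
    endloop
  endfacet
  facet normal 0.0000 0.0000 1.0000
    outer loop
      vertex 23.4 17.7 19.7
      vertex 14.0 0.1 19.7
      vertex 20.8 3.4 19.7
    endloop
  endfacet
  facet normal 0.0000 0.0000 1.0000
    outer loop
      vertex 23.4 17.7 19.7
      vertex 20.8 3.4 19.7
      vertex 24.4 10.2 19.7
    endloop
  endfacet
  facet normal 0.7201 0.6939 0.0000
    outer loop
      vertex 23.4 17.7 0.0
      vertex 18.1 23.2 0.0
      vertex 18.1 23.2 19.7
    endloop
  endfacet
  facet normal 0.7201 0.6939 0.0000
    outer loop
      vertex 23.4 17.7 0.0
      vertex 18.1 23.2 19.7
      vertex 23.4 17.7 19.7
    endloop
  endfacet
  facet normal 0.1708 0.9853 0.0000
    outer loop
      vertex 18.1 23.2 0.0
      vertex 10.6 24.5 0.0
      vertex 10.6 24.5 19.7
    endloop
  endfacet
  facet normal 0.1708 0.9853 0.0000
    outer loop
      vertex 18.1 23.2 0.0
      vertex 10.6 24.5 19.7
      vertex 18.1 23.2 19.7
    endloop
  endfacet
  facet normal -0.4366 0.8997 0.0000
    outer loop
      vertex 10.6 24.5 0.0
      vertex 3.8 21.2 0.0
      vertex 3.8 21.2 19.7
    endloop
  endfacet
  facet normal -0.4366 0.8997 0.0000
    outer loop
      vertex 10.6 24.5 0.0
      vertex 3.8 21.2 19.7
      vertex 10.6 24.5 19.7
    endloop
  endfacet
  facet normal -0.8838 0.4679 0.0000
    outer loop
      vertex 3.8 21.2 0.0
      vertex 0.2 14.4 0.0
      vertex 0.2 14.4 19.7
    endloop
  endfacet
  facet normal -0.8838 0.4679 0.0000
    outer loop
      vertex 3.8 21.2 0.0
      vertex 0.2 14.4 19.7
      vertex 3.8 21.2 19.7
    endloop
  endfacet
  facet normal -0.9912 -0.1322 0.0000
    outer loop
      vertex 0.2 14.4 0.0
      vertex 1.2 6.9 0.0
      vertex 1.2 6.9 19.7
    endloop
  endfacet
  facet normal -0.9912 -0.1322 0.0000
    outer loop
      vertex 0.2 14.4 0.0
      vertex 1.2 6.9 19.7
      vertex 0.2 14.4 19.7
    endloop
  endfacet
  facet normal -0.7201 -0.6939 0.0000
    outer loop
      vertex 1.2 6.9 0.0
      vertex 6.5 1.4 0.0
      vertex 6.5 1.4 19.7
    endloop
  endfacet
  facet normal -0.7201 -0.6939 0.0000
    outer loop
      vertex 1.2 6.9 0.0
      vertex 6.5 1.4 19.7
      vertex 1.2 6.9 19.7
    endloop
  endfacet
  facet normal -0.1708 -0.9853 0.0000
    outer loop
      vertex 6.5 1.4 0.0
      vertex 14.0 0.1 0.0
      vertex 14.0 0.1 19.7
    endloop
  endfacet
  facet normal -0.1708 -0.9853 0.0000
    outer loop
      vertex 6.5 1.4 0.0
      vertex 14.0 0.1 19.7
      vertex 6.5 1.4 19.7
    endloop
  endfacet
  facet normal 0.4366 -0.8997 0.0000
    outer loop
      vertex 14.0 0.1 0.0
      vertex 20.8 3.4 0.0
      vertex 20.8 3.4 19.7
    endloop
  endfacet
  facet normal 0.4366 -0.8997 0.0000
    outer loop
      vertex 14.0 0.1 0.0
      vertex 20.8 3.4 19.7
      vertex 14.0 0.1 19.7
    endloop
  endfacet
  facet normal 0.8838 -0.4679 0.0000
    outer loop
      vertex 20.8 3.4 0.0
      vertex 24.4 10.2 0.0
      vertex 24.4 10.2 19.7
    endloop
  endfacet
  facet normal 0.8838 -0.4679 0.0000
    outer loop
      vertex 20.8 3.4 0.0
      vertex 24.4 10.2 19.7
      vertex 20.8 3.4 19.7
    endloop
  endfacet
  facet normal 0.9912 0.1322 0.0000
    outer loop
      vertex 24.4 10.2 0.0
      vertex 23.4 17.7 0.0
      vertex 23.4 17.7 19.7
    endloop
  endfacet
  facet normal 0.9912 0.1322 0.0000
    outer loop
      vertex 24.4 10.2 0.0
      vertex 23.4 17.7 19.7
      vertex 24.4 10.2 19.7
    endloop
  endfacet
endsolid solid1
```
; perimeter-only toolpath
G21 ; units = mm
G90 ; absolute positioning
G28 ; home
; layer 1
G0 Z2.8
G0 X23.4 Y17.7
G1 X18.1 Y23.2
G1 X10.6 Y24.5
G1 X3.8 Y21.2
G1 X0.2 Y14.4
G1 X1.2 Y6.9
G1 X6.5 Y1.4
G1 X14.0 Y0.1
G1 X20.8 Y3.4
G1 X24.4 Y10.2
G1 X23.4 Y17.7
; layer 2
G0 Z5.6
G0 X23.4 Y17.7
G1 X18.1 Y23.2
G1 X10.6 Y24.5
G1 X3.8 Y21.2
G1 X0.2 Y14.4
G1 X1.2 Y6.9
G1 X6.5 Y1.4
G1 X14.0 Y0.1
G1 X20.8 Y3.4
G1 X24.4 Y10.2
G1 X23.4 Y17.7
; layer 3
G0 Z8.4
G0 X23.4 Y17.7
G1 X18.1 Y23.2
G1 X10.6 Y24.5
G1 X3.8 Y21.2
G1 X0.2 Y14.4
G1 X1.2 Y6.9
G1 X6.5 Y1.4
G1 X14.0 Y0.1
G1 X20.8 Y3.4
G1 X24.4 Y10.2
G1 X23.4 Y17.7
; layer 4
G0 Z11.3
G0 X23.4 Y17.7
G1 X18.1 Y23.2
G1 X10.6 Y24.5
G1 X3.8 Y21.2
G1 X0.2 Y14.4
G1 X1.2 Y6.9
G1 X6.5 Y1.4
G1 X14.0 Y0.1
G1 X20.8 Y3.4
G1 X24.4 Y10.2
G1 X23.4 Y17.7
; layer 5
G0 Z14.1
G0 X23.4 Y17.7
G1 X18.1 Y23.2
G1 X10.6 Y24.5
G1 X3.8 Y21.2
G1 X0.2 Y14.4
G1 X1.2 Y6.9
G1 X6.5 Y1.4
G1 X14.0 Y0.1
G1 X20.8 Y3.4
G1 X24.4 Y10.2
G1 X23.4 Y17.7
; layer 6
G0 Z16.9
G0 X23.4 Y17.7
G1 X18.1 Y23.2
G1 X10.6 Y24.5
G1 X3.8 Y21.2
G1 X0.2 Y14.4
G1 X1.2 Y6.9
G1 X6.5 Y1.4
G1 X14.0 Y0.1
G1 X20.8 Y3.4
G1 X24.4 Y10.2
G1 X23.4 Y17.7
; layer 7
G0 Z19.7
G0 X23.4 Y17.7
G1 X18.1 Y23.2
G1 X10.6 Y24.5
G1 X3.8 Y21.2
G1 X0.2 Y14.4
G1 X1.2 Y6.9
G1 X6.5 Y1.4
G1 X14.0 Y0.1
G1 X20.8 Y3.4
G1 X24.4 Y10.2
G1 X23.4 Y17.7
M2 ; end

The solid is a regular 10-sided prism (a cylinder approximated with 10 flat sides), circumscribed radius ≈ 12.3 mm, height ≈ 19.7 mm. Slicing at Δz = 2.8 mm — 7 equal slices spanning the solid's height, so layer i sits at z = i·h/7 — gives 7 non-empty perimeters. Each is a 10-segment closed polygon; G0 lifts to the layer z and rapids to the start vertex, then G1 traces the edges.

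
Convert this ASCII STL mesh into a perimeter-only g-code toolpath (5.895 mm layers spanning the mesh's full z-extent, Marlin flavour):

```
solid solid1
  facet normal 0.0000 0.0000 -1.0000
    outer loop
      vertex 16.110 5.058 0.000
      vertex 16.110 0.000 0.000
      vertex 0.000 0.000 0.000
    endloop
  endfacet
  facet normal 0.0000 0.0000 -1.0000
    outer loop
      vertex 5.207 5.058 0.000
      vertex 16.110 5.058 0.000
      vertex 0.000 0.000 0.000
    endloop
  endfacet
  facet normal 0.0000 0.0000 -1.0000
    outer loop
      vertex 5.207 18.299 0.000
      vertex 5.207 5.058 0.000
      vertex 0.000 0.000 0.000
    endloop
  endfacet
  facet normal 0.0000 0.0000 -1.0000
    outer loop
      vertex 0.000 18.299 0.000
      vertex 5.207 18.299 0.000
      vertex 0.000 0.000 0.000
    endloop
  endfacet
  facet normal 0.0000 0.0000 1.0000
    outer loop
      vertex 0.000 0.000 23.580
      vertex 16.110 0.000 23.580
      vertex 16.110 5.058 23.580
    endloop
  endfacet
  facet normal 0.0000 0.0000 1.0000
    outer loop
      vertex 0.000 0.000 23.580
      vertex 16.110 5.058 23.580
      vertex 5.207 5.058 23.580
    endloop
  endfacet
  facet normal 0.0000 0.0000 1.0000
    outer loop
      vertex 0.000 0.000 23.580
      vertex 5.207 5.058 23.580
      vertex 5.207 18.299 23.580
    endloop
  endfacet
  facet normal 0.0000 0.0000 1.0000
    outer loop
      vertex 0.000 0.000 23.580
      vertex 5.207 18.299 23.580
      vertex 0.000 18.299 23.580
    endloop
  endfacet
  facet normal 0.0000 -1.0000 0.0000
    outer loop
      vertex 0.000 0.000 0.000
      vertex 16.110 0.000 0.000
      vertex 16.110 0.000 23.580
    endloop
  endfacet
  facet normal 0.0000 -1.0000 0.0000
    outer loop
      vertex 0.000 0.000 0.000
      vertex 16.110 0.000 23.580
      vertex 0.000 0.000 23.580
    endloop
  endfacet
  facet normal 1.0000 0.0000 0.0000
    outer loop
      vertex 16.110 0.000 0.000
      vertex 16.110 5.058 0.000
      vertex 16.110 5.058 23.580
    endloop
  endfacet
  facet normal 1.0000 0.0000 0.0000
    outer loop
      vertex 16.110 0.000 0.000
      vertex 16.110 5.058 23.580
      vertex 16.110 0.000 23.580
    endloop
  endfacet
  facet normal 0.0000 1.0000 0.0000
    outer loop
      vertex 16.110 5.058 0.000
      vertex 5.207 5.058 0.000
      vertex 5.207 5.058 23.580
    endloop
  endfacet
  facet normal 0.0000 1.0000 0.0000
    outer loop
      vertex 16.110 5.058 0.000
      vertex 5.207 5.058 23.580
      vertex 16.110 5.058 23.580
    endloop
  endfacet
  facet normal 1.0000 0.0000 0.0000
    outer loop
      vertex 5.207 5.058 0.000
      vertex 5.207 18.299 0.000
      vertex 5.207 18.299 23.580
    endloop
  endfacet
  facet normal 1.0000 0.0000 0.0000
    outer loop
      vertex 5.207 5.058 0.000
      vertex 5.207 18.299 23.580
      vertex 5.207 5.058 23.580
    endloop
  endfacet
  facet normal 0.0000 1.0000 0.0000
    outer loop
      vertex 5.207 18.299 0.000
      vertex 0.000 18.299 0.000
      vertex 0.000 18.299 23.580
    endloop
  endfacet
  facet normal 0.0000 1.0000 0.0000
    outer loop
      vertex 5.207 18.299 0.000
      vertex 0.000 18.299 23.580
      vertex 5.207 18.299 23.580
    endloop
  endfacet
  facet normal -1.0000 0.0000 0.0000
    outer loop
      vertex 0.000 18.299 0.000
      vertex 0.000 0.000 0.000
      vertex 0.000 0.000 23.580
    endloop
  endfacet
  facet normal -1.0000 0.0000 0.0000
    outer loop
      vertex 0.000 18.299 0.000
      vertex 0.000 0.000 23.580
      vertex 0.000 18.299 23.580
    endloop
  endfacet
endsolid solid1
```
; perimeter-only toolpath
G21 ; units = mm
G90 ; absolute positioning
G28 ; home
; layer 1
G0 Z5.895
G0 X0.000 Y0.000
G1 X16.110 Y0.000
G1 X16.110 Y5.058
G1 X5.207 Y5.058
G1 X5.207 Y18.299
G1 X0.000 Y18.299
G1 X0.000 Y0.000
; layer 2
G0 Z11.790
G0 X0.000 Y0.000
G1 X16.110 Y0.000
G1 X16.110 Y5.058
G1 X5.207 Y5.058
G1 X5.207 Y18.299
G1 X0.000 Y18.299
G1 X0.000 Y0.000
; layer 3
G0 Z17.685
G0 X0.000 Y0.000
G1 X16.110 Y0.000
G1 X16.110 Y5.058
G1 X5.207 Y5.058
G1 X5.207 Y18.299
G1 X0.000 Y18.299
G1 X0.000 Y0.000
; layer 4
G0 Z23.580
G0 X0.000 Y0.000
G1 X16.110 Y0.000
G1 X16.110 Y5.058
G1 X5.207 Y5.058
G1 X5.207 Y18.299
G1 X0.000 Y18.299
G1 X0.000 Y0.000
M2 ; end

The solid is an L-shaped prism: outer 16.1 × 18.3 mm, arm thicknesses ≈ 5.06 mm (horizontal) and 5.21 mm (vertical), extruded 23.6 mm in z. Slicing at Δz = 5.895 mm — 4 equal slices spanning the solid's height, so layer i sits at z = i·h/4 — gives 4 non-empty perimeters. Each is a 6-segment closed polygon; G0 lifts to the layer z and rapids to the start vertex, then G1 traces the edges.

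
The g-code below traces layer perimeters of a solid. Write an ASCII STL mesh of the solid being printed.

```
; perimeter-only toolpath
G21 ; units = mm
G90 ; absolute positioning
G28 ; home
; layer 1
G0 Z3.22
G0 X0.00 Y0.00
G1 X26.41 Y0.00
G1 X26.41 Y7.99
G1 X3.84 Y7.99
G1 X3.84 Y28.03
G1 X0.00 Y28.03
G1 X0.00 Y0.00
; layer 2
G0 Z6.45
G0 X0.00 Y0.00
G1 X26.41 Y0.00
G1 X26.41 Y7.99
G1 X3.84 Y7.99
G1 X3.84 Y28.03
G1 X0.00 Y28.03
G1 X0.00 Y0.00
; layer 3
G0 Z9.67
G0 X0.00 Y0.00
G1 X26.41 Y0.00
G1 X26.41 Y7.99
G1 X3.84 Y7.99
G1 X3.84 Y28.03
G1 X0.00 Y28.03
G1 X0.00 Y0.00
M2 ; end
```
solid part
  facet normal 0.0000 0.0000 -1.0000
    outer loop
      vertex 26.41 7.99 0.00
      vertex 26.41 0.00 0.00
      vertex 0.00 0.00 0.00
    endloop
  endfacet
  facet normal 0.0000 0.0000 -1.0000
    outer loop
      vertex 3.84 7.99 0.00
      vertex 26.41 7.99 0.00
      vertex 0.00 0.00 0.00
    endloop
  endfacet
  facet normal 0.0000 0.0000 -1.0000
    outer loop
      vertex 3.84 28.03 0.00
      vertex 3.84 7.99 0.00
      vertex 0.00 0.00 0.00
    endloop
  endfacet
  facet normal 0.0000 0.0000 -1.0000
    outer loop
      vertex 0.00 28.03 0.00
      vertex 3.84 28.03 0.00
      vertex 0.00 0.00 0.00
    endloop
  endfacet
  facet normal 0.0000 0.0000 1.0000
    outer loop
      vertex 0.00 0.00 9.67
      vertex 26.41 0.00 9.67
      vertex 26.41 7.99 9.67
    endloop
  endfacet
  facet normal 0.0000 0.0000 1.0000
    outer loop
      vertex 0.00 0.00 9.67
      vertex 26.41 7.99 9.67
      vertex 3.84 7.99 9.67
    endloop
  endfacet
  facet normal 0.0000 0.0000 1.0000
    outer loop
      vertex 0.00 0.00 9.67
      vertex 3.84 7.99 9.67
      vertex 3.84 28.03 9.67
    endloop
  endfacet
  facet normal 0.0000 0.0000 1.0000
    outer loop
      vertex 0.00 0.00 9.67
      vertex 3.84 28.03 9.67
      vertex 0.00 28.03 9.67
    endloop
  endfacet
  facet normal 0.0000 -1.0000 0.0000
    outer loop
      vertex 0.00 0.00 0.00
      vertex 26.41 0.00 0.00
      vertex 26.41 0.00 9.67
    endloop
  endfacet
  facet normal 0.0000 -1.0000 0.0000
    outer loop
      vertex 0.00 0.00 0.00
      vertex 26.41 0.00 9.67
      vertex 0.00 0.00 9.67
    endloop
  endfacet
  facet normal 1.0000 0.0000 0.0000
    outer loop
      vertex 26.41 0.00 0.00
      vertex 26.41 7.99 0.00
      vertex 26.41 7.99 9.67
    endloop
  endfacet
  facet normal 1.0000 0.0000 0.0000
    outer loop
      vertex 26.41 0.00 0.00
      vertex 26.41 7.99 9.67
      vertex 26.41 0.00 9.67
    endloop
  endfacet
  facet normal 0.0000 1.0000 0.0000
    outer loop
      vertex 26.41 7.99 0.00
      vertex 3.84 7.99 0.00
      vertex 3.84 7.99 9.67
    endloop
  endfacet
  facet normal 0.0000 1.0000 0.0000
    outer loop
      vertex 26.41 7.99 0.00
      vertex 3.84 7.99 9.67
      vertex 26.41 7.99 9.67
    endloop
  endfacet
  facet normal 1.0000 0.0000 0.0000
    outer loop
      vertex 3.84 7.99 0.00
      vertex 3.84 28.03 0.00
      vertex 3.84 28.03 9.67
    endloop
  endfacet
  facet normal 1.0000 0.0000 0.0000
    outer loop
      vertex 3.84 7.99 0.00
      vertex 3.84 28.03 9.67
      vertex 3.84 7.99 9.67
    endloop
  endfacet
  facet normal 0.0000 1.0000 0.0000
    outer loop
      vertex 3.84 28.03 0.00
      vertex 0.00 28.03 0.00
      vertex 0.00 28.03 9.67
    endloop
  endfacet
  facet normal 0.0000 1.0000 0.0000
    outer loop
      vertex 3.84 28.03 0.00
      vertex 0.00 28.03 9.67
      vertex 3.84 28.03 9.67
    endloop
  endfacet
  facet normal -1.0000 0.0000 0.0000
    outer loop
      vertex 0.00 28.03 0.00
      vertex 0.00 0.00 0.00
      vertex 0.00 0.00 9.67
    endloop
  endfacet
  facet normal -1.0000 0.0000 0.0000
    outer loop
      vertex 0.00 28.03 0.00
      vertex 0.00 0.00 9.67
      vertex 0.00 28.03 9.67
    endloop
  endfacet
endsolid part

The G0 Z moves step by Δz≈3.22 mm. Every layer's G1 loop is the same polygon, so the solid is a straight extrusion of it from z=0 to z≈9.67. Closing with flat bottom and top caps and triangulating gives 20 facets — an L-shaped prism: outer 26.4 × 28 mm, arm thicknesses ≈ 7.99 mm (horizontal) and 3.84 mm (vertical), extruded 9.67 mm in z.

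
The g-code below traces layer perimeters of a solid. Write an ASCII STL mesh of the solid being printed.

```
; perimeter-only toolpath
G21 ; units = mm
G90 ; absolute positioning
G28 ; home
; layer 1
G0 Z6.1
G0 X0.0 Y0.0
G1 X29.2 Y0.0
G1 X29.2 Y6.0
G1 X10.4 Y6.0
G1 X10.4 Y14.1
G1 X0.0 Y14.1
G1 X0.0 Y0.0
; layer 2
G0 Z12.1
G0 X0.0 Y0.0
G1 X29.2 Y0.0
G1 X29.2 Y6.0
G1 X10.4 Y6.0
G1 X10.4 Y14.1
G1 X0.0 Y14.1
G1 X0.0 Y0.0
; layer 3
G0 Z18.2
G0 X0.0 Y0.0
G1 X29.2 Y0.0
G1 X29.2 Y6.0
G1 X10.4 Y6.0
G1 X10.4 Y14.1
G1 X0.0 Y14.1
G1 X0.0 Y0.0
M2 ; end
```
solid part
  facet normal 0.0000 0.0000 -1.0000
    outer loop
      vertex 29.2 6.0 0.0
      vertex 29.2 0.0 0.0
      vertex 0.0 0.0 0.0
    endloop
  endfacet
  facet normal 0.0000 0.0000 -1.0000
    outer loop
      vertex 10.4 6.0 0.0
      vertex 29.2 6.0 0.0
      vertex 0.0 0.0 0.0
    endloop
  endfacet
  facet normal 0.0000 0.0000 -1.0000
    outer loop
      vertex 10.4 14.1 0.0
      vertex 10.4 6.0 0.0
      vertex 0.0 0.0 0.0
    endloop
  endfacet
  facet normal 0.0000 0.0000 -1.0000
    outer loop
      vertex 0.0 14.1 0.0
      vertex 10.4 14.1 0.0
      vertex 0.0 0.0 0.0
    endloop
  endfacet
  facet normal 0.0000 0.0000 1.0000
    outer loop
      vertex 0.0 0.0 18.2
      vertex 29.2 0.0 18.2
      vertex 29.2 6.0 18.2
    endloop
  endfacet
  facet normal 0.0000 0.0000 1.0000
    outer loop
      vertex 0.0 0.0 18.2
      vertex 29.2 6.0 18.2
      vertex 10.4 6.0 18.2
    endloop
  endfacet
  facet normal 0.0000 0.0000 1.0000
    outer loop
      vertex 0.0 0.0 18.2
      vertex 10.4 6.0 18.2
      vertex 10.4 14.1 18.2
    endloop
  endfacet
  facet normal 0.0000 0.0000 1.0000
    outer loop
      vertex 0.0 0.0 18.2
      vertex 10.4 14.1 18.2
      vertex 0.0 14.1 18.2
    endloop
  endfacet
  facet normal 0.0000 -1.0000 0.0000
    outer loop
      vertex 0.0 0.0 0.0
      vertex 29.2 0.0 0.0
      vertex 29.2 0.0 18.2
    endloop
  endfacet
  facet normal 0.0000 -1.0000 0.0000
    outer loop
      vertex 0.0 0.0 0.0
      vertex 29.2 0.0 18.2
      vertex 0.0 0.0 18.2
    endloop
  endfacet
  facet normal 1.0000 0.0000 0.0000
    outer loop
      vertex 29.2 0.0 0.0
      vertex 29.2 6.0 0.0
      vertex 29.2 6.0 18.2
    endloop
  endfacet
  facet normal 1.0000 0.0000 0.0000
    outer loop
      vertex 29.2 0.0 0.0
      vertex 29.2 6.0 18.2
      vertex 29.2 0.0 18.2
    endloop
  endfacet
  facet normal 0.0000 1.0000 0.0000
    outer loop
      vertex 29.2 6.0 0.0
      vertex 10.4 6.0 0.0
      vertex 10.4 6.0 18.2
    endloop
  endfacet
  facet normal 0.0000 1.0000 0.0000
    outer loop
      vertex 29.2 6.0 0.0
      vertex 10.4 6.0 18.2
      vertex 29.2 6.0 18.2
    endloop
  endfacet
  facet normal 1.0000 0.0000 0.0000
    outer loop
      vertex 10.4 6.0 0.0
      vertex 10.4 14.1 0.0
      vertex 10.4 14.1 18.2
    endloop
  endfacet
  facet normal 1.0000 0.0000 0.0000
    outer loop
      vertex 10.4 6.0 0.0
      vertex 10.4 14.1 18.2
      vertex 10.4 6.0 18.2
    endloop
  endfacet
  facet normal 0.0000 1.0000 0.0000
    outer loop
      vertex 10.4 14.1 0.0
      vertex 0.0 14.1 0.0
      vertex 0.0 14.1 18.2
    endloop
  endfacet
  facet normal 0.0000 1.0000 0.0000
    outer loop
      vertex 10.4 14.1 0.0
      vertex 0.0 14.1 18.2
      vertex 10.4 14.1 18.2
    endloop
  endfacet
  facet normal -1.0000 0.0000 0.0000
    outer loop
      vertex 0.0 14.1 0.0
      vertex 0.0 0.0 0.0
      vertex 0.0 0.0 18.2
    endloop
  endfacet
  facet normal -1.0000 0.0000 0.0000
    outer loop
      vertex 0.0 14.1 0.0
      vertex 0.0 0.0 18.2
      vertex 0.0 14.1 18.2
    endloop
  endfacet
endsolid part

The G0 Z moves step by Δz≈6.1 mm. Every layer's G1 loop is the same polygon, so the solid is a straight extrusion of it from z=0 to z≈18.2. Closing with flat bottom and top caps and triangulating gives 20 facets — an L-shaped prism: outer 29.2 × 14.1 mm, arm thicknesses ≈ 6 mm (horizontal) and 10.4 mm (vertical), extruded 18.2 mm in z.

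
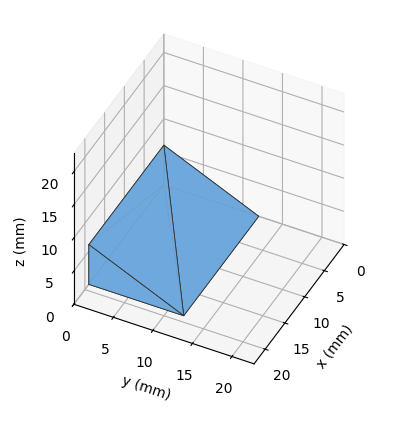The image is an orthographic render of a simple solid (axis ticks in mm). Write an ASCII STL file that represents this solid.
Reading the render: the shape is a wedge (ramp): 19 × 12 mm base, rising to 6 mm along the y=0 edge and sloping linearly to z=0 at y=12 (dimensions read to the nearest mm from the axis ticks). For the STL, each face is triangulated and given an outward normal.

solid part
  facet normal 0.0000 0.0000 -1.0000
    outer loop
      vertex 19.000 12.000 0.000
      vertex 19.000 0.000 0.000
      vertex 0.000 0.000 0.000
    endloop
  endfacet
  facet normal 0.0000 0.0000 -1.0000
    outer loop
      vertex 0.000 12.000 0.000
      vertex 19.000 12.000 0.000
      vertex 0.000 0.000 0.000
    endloop
  endfacet
  facet normal 0.0000 -1.0000 0.0000
    outer loop
      vertex 0.000 0.000 0.000
      vertex 19.000 0.000 0.000
      vertex 19.000 0.000 6.000
    endloop
  endfacet
  facet normal 0.0000 -1.0000 0.0000
    outer loop
      vertex 0.000 0.000 0.000
      vertex 19.000 0.000 6.000
      vertex 0.000 0.000 6.000
    endloop
  endfacet
  facet normal 0.0000 0.4472 0.8944
    outer loop
      vertex 0.000 0.000 6.000
      vertex 19.000 0.000 6.000
      vertex 19.000 12.000 0.000
    endloop
  endfacet
  facet normal 0.0000 0.4472 0.8944
    outer loop
      vertex 0.000 0.000 6.000
      vertex 19.000 12.000 0.000
      vertex 0.000 12.000 0.000
    endloop
  endfacet
  facet normal -1.0000 0.0000 0.0000
    outer loop
      vertex 0.000 0.000 6.000
      vertex 0.000 12.000 0.000
      vertex 0.000 0.000 0.000
    endloop
  endfacet
  facet normal 1.0000 0.0000 0.0000
    outer loop
      vertex 19.000 0.000 0.000
      vertex 19.000 12.000 0.000
      vertex 19.000 0.000 6.000
    endloop
  endfacet
endsolid part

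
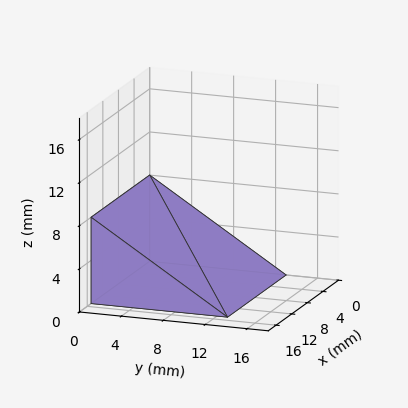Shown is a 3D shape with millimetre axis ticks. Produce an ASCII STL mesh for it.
Reading the render: the shape is a wedge (ramp): 15 × 13 mm base, rising to 8 mm along the y=0 edge and sloping linearly to z=0 at y=13 (dimensions read to the nearest mm from the axis ticks). For the STL, each face is triangulated and given an outward normal.

solid part
  facet normal 0.0000 0.0000 -1.0000
    outer loop
      vertex 15.0 13.0 0.0
      vertex 15.0 0.0 0.0
      vertex 0.0 0.0 0.0
    endloop
  endfacet
  facet normal 0.0000 0.0000 -1.0000
    outer loop
      vertex 0.0 13.0 0.0
      vertex 15.0 13.0 0.0
      vertex 0.0 0.0 0.0
    endloop
  endfacet
  facet normal 0.0000 -1.0000 0.0000
    outer loop
      vertex 0.0 0.0 0.0
      vertex 15.0 0.0 0.0
      vertex 15.0 0.0 8.0
    endloop
  endfacet
  facet normal 0.0000 -1.0000 0.0000
    outer loop
      vertex 0.0 0.0 0.0
      vertex 15.0 0.0 8.0
      vertex 0.0 0.0 8.0
    endloop
  endfacet
  facet normal 0.0000 0.5241 0.8517
    outer loop
      vertex 0.0 0.0 8.0
      vertex 15.0 0.0 8.0
      vertex 15.0 13.0 0.0
    endloop
  endfacet
  facet normal 0.0000 0.5241 0.8517
    outer loop
      vertex 0.0 0.0 8.0
      vertex 15.0 13.0 0.0
      vertex 0.0 13.0 0.0
    endloop
  endfacet
  facet normal -1.0000 0.0000 0.0000
    outer loop
      vertex 0.0 0.0 8.0
      vertex 0.0 13.0 0.0
      vertex 0.0 0.0 0.0
    endloop
  endfacet
  facet normal 1.0000 0.0000 0.0000
    outer loop
      vertex 15.0 0.0 0.0
      vertex 15.0 13.0 0.0
      vertex 15.0 0.0 8.0
    endloop
  endfacet
endsolid part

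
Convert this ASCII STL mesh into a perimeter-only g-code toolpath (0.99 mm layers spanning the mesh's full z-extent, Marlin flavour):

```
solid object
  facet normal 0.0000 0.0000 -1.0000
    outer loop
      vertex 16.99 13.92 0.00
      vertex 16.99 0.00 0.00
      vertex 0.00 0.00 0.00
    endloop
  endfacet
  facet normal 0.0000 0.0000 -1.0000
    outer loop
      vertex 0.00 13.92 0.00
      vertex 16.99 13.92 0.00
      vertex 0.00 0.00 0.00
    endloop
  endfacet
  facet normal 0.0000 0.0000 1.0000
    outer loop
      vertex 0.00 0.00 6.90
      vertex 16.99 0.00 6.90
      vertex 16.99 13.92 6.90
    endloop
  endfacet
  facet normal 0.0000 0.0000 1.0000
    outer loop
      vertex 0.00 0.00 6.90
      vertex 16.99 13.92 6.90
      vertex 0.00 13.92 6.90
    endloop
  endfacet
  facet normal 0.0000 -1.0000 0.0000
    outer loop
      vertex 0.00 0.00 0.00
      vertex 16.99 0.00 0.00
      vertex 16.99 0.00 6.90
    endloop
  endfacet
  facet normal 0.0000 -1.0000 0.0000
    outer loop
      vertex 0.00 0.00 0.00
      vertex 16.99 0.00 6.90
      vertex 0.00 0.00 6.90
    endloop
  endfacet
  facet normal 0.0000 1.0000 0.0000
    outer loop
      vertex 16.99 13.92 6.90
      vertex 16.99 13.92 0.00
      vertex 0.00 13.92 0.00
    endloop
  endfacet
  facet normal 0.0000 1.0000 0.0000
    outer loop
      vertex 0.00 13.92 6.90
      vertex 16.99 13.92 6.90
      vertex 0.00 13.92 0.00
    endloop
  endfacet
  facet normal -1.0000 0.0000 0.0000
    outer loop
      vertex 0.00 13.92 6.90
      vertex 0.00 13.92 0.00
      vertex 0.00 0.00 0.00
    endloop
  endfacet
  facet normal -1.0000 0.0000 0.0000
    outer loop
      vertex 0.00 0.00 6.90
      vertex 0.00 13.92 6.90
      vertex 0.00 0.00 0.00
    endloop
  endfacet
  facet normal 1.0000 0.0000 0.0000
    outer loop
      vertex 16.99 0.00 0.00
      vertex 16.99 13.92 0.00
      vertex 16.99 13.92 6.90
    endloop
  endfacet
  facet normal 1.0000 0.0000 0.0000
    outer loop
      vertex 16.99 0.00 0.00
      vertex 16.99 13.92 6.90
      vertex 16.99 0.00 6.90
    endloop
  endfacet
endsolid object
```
; perimeter-only toolpath
G21 ; units = mm
G90 ; absolute positioning
G28 ; home
; layer 1
G0 Z0.99
G0 X0.00 Y0.00
G1 X16.99 Y0.00
G1 X16.99 Y13.92
G1 X0.00 Y13.92
G1 X0.00 Y0.00
; layer 2
G0 Z1.97
G0 X0.00 Y0.00
G1 X16.99 Y0.00
G1 X16.99 Y13.92
G1 X0.00 Y13.92
G1 X0.00 Y0.00
; layer 3
G0 Z2.96
G0 X0.00 Y0.00
G1 X16.99 Y0.00
G1 X16.99 Y13.92
G1 X0.00 Y13.92
G1 X0.00 Y0.00
; layer 4
G0 Z3.94
G0 X0.00 Y0.00
G1 X16.99 Y0.00
G1 X16.99 Y13.92
G1 X0.00 Y13.92
G1 X0.00 Y0.00
; layer 5
G0 Z4.93
G0 X0.00 Y0.00
G1 X16.99 Y0.00
G1 X16.99 Y13.92
G1 X0.00 Y13.92
G1 X0.00 Y0.00
; layer 6
G0 Z5.91
G0 X0.00 Y0.00
G1 X16.99 Y0.00
G1 X16.99 Y13.92
G1 X0.00 Y13.92
G1 X0.00 Y0.00
; layer 7
G0 Z6.90
G0 X0.00 Y0.00
G1 X16.99 Y0.00
G1 X16.99 Y13.92
G1 X0.00 Y13.92
G1 X0.00 Y0.00
M2 ; end

The solid is a rectangular box, roughly 17 × 13.9 mm footprint and 6.9 mm tall. Slicing at Δz = 0.99 mm — 7 equal slices spanning the solid's height, so layer i sits at z = i·h/7 — gives 7 non-empty perimeters. Each is a 4-segment closed polygon; G0 lifts to the layer z and rapids to the start vertex, then G1 traces the edges.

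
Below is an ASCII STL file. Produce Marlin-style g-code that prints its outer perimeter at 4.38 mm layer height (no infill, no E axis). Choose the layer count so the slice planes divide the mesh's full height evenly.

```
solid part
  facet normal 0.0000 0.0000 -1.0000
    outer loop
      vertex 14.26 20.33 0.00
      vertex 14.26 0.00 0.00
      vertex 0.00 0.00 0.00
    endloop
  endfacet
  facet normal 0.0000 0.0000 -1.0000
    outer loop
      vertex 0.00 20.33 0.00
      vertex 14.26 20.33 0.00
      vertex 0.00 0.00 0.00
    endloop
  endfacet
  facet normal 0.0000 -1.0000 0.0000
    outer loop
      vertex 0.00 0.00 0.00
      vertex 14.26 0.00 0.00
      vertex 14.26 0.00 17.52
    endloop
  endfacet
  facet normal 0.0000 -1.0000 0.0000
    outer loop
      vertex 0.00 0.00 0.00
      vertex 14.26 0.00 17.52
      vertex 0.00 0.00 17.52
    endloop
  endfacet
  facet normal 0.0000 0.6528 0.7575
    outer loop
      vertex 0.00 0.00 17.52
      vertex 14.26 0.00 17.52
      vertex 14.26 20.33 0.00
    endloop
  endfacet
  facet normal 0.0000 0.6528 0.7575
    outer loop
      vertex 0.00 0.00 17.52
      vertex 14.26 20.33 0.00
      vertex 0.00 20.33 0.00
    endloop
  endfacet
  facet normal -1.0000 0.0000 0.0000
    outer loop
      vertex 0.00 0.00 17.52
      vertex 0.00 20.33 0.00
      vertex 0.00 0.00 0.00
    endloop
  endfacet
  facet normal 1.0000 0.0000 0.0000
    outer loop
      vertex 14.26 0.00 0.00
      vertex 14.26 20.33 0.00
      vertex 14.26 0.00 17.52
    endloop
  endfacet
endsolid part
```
; perimeter-only toolpath
G21 ; units = mm
G90 ; absolute positioning
G28 ; home
; layer 1
G0 Z4.38
G0 X0.00 Y0.00
G1 X14.26 Y0.00
G1 X14.26 Y15.25
G1 X0.00 Y15.25
G1 X0.00 Y0.00
; layer 2
G0 Z8.76
G0 X0.00 Y0.00
G1 X14.26 Y0.00
G1 X14.26 Y10.16
G1 X0.00 Y10.16
G1 X0.00 Y0.00
; layer 3
G0 Z13.14
G0 X0.00 Y0.00
G1 X14.26 Y0.00
G1 X14.26 Y5.08
G1 X0.00 Y5.08
G1 X0.00 Y0.00
M2 ; end

The solid is a wedge (ramp): 14.3 × 20.3 mm base, rising to 17.5 mm along the y=0 edge and sloping linearly to z=0 at y=20.3. Slicing at Δz = 4.38 mm — 4 equal slices spanning the solid's height, so layer i sits at z = i·h/4 — gives 3 non-empty perimeters. Each is a 4-segment closed polygon; G0 lifts to the layer z and rapids to the start vertex, then G1 traces the edges. The cross-section shrinks linearly with z (the slice at the apex is degenerate and omitted).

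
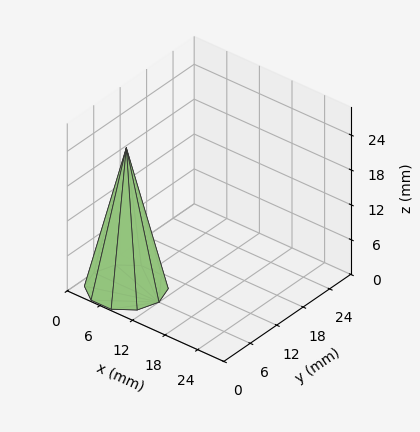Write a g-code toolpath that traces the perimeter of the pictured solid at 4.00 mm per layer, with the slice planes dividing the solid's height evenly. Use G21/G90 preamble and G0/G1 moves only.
Reading the render: the shape is a regular 10-sided pyramid, base circumscribed radius ≈ 6 mm, apex at z ≈ 24 mm (dimensions read to the nearest mm from the axis ticks). For the g-code, the solid's height is divided into equal slices at the stated Δz and each level perimeter traced with G1 moves after a G0 lift.

; perimeter-only toolpath
G21 ; units = mm
G90 ; absolute positioning
G28 ; home
; layer 1
G0 Z4.00
G0 X11.00 Y6.00
G1 X10.04 Y8.94
G1 X7.54 Y10.76
G1 X4.46 Y10.76
G1 X1.96 Y8.94
G1 X1.00 Y6.00
G1 X1.96 Y3.06
G1 X4.46 Y1.24
G1 X7.54 Y1.24
G1 X10.04 Y3.06
G1 X11.00 Y6.00
; layer 2
G0 Z8.00
G0 X10.00 Y6.00
G1 X9.23 Y8.35
G1 X7.23 Y9.81
G1 X4.77 Y9.81
G1 X2.77 Y8.35
G1 X2.00 Y6.00
G1 X2.77 Y3.65
G1 X4.77 Y2.19
G1 X7.23 Y2.19
G1 X9.23 Y3.65
G1 X10.00 Y6.00
; layer 3
G0 Z12.00
G0 X9.00 Y6.00
G1 X8.43 Y7.76
G1 X6.92 Y8.86
G1 X5.08 Y8.86
G1 X3.58 Y7.76
G1 X3.00 Y6.00
G1 X3.58 Y4.24
G1 X5.08 Y3.15
G1 X6.92 Y3.15
G1 X8.43 Y4.24
G1 X9.00 Y6.00
; layer 4
G0 Z16.00
G0 X8.00 Y6.00
G1 X7.62 Y7.18
G1 X6.62 Y7.90
G1 X5.38 Y7.90
G1 X4.38 Y7.18
G1 X4.00 Y6.00
G1 X4.38 Y4.82
G1 X5.38 Y4.10
G1 X6.62 Y4.10
G1 X7.62 Y4.82
G1 X8.00 Y6.00
; layer 5
G0 Z20.00
G0 X7.00 Y6.00
G1 X6.81 Y6.59
G1 X6.31 Y6.95
G1 X5.69 Y6.95
G1 X5.19 Y6.59
G1 X5.00 Y6.00
G1 X5.19 Y5.41
G1 X5.69 Y5.05
G1 X6.31 Y5.05
G1 X6.81 Y5.41
G1 X7.00 Y6.00
M2 ; end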